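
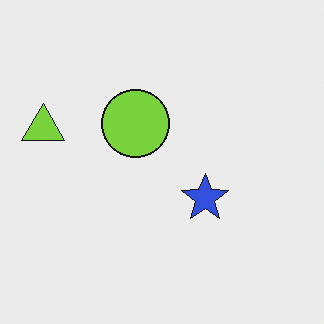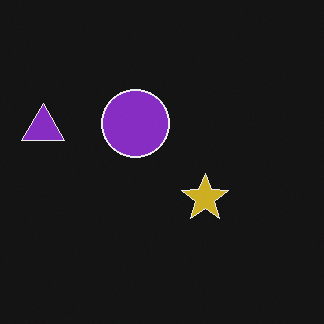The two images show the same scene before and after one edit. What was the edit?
This is the original image color-inverted (negative).

The light background has become dark and every shape's color is its complement — a photographic negative.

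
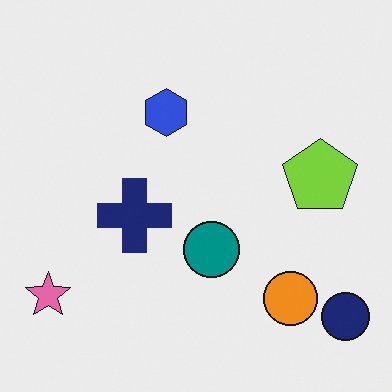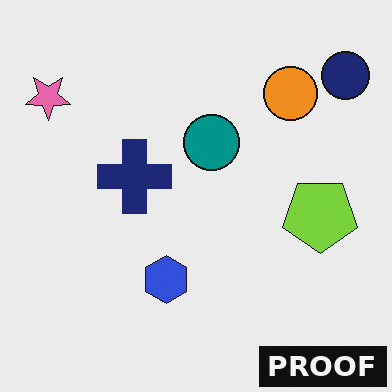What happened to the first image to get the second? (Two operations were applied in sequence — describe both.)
It was flipped vertically (top ↔ bottom), then watermarked with the text "PROOF" in the lower-right corner.

The navy circle is in the bottom-right of the first image and the top-right of the second — shapes on opposite sides of the horizontal midline have swapped in a mirror flip. A dark label reading "PROOF" appears in the lower-right corner.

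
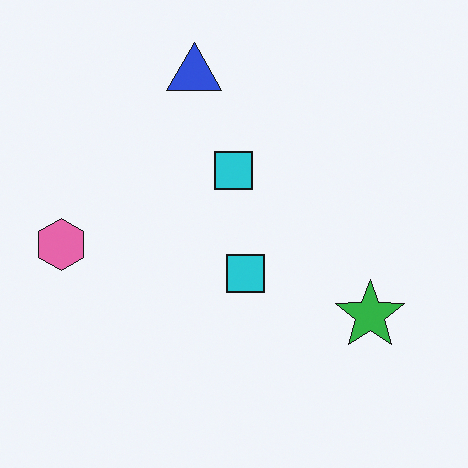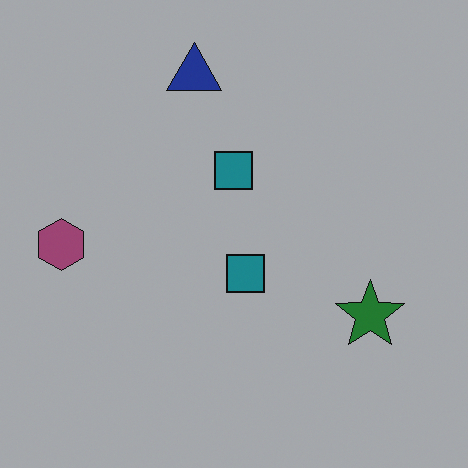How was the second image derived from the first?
The second image is the first darkened a lot.

Every pixel — background and shapes alike — is uniformly darkened.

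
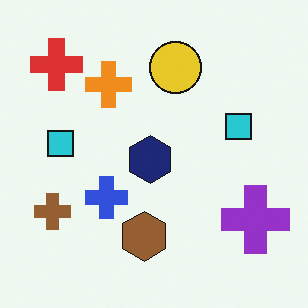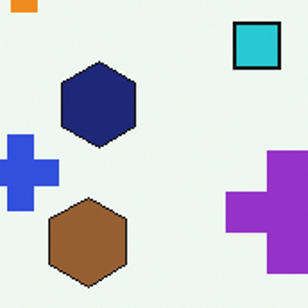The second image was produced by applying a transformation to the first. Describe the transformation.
This is the original image cropped tightly and scaled back up.

The visible shapes are larger and the field of view is narrower; shapes near the original edges may be partly or wholly outside the frame — a crop-and-rescale.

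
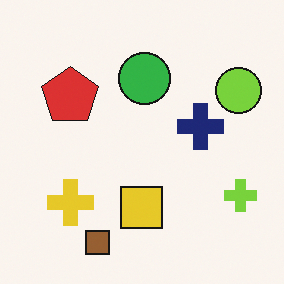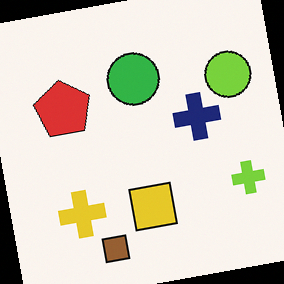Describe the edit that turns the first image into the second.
Rotated counter-clockwise by a few degrees.

Every shape is tilted by the same angle and the image corners show triangular fill wedges — a whole-image rotation by a non-right angle.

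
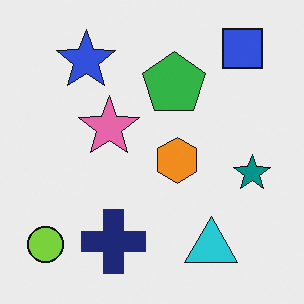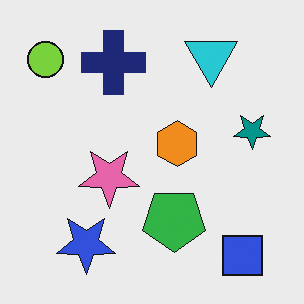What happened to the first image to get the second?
The second image is the first flipped vertically (top ↔ bottom).

The blue square is in the top-right of the first image and the bottom-right of the second — shapes on opposite sides of the horizontal midline have swapped in a mirror flip.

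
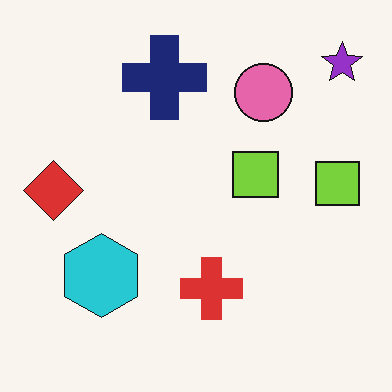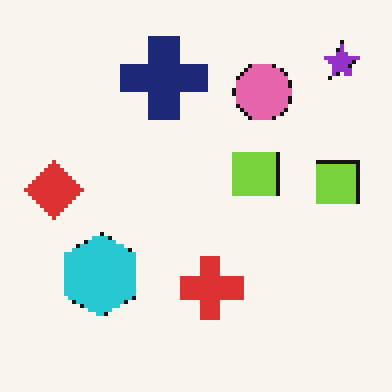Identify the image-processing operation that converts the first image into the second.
Lightly pixelated (a mild mosaic effect).

Shapes are reduced to large square blocks; fine edges and outlines are lost — a downscale-then-upscale (mosaic) effect.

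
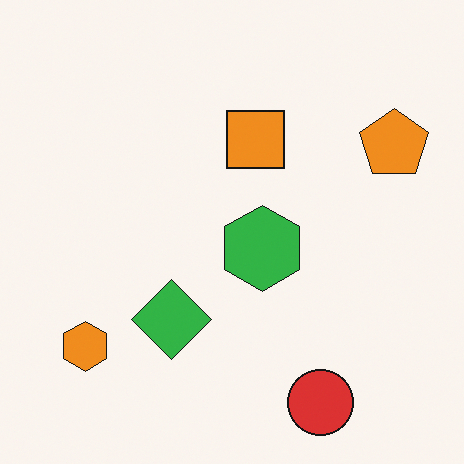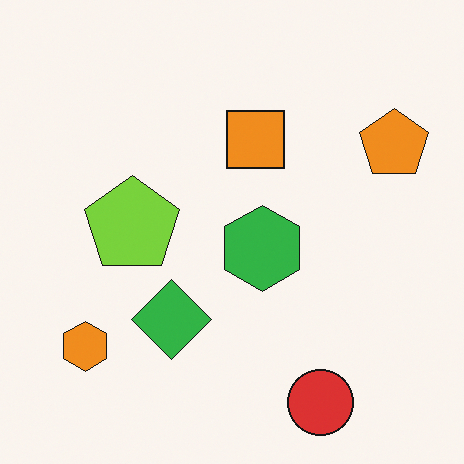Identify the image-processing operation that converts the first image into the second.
It was overlaid with an additional lime pentagon.

A lime pentagon appears in the second image that is absent from the first.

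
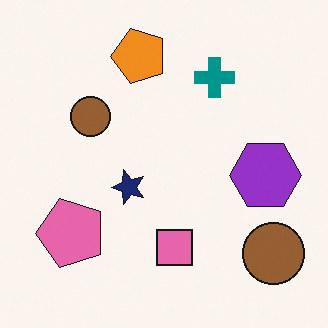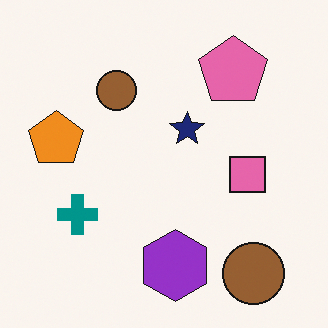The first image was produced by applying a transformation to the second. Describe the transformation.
This is the original image transposed (reflected across the top-left ↔ bottom-right diagonal).

Shapes have swapped their row and column positions — what was in the top-right is now in the bottom-left — a diagonal reflection.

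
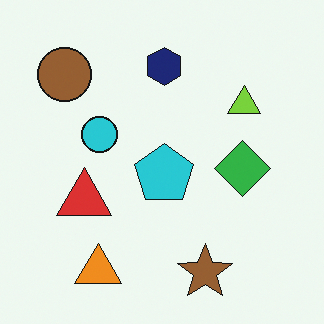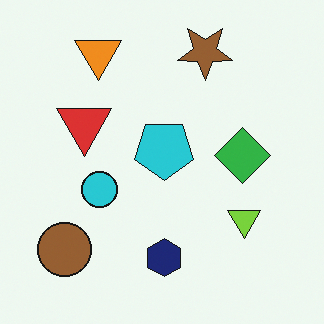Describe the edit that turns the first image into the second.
Flipped vertically (top ↔ bottom).

The brown star is in the bottom of the first image and the top of the second — shapes on opposite sides of the horizontal midline have swapped in a mirror flip.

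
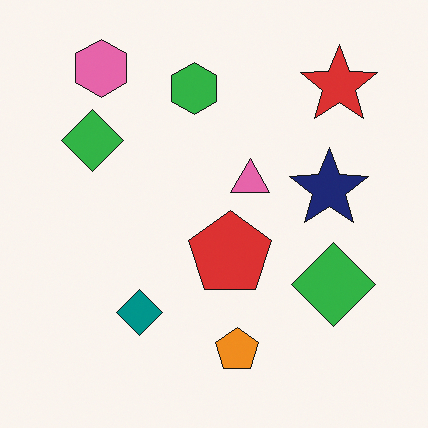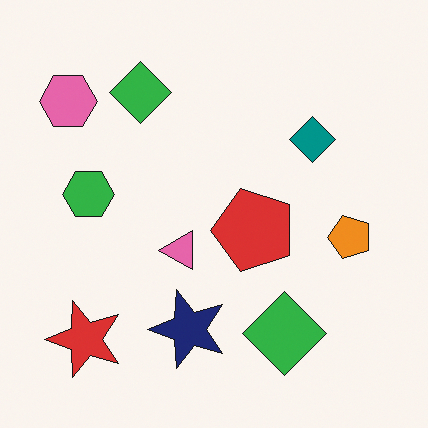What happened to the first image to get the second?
The image was transposed (reflected across the top-left ↔ bottom-right diagonal).

Shapes have swapped their row and column positions — what was in the top-right is now in the bottom-left — a diagonal reflection.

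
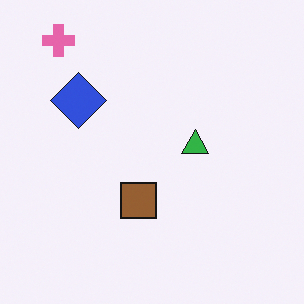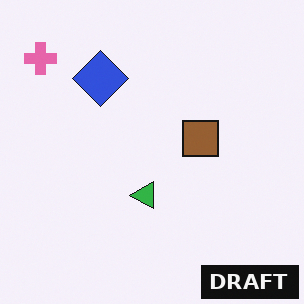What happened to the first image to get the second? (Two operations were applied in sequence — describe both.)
Transposed (reflected across the top-left ↔ bottom-right diagonal), then watermarked with the text "DRAFT" in the lower-right corner.

Shapes have swapped their row and column positions — what was in the top-right is now in the bottom-left — a diagonal reflection. A dark label reading "DRAFT" appears in the lower-right corner.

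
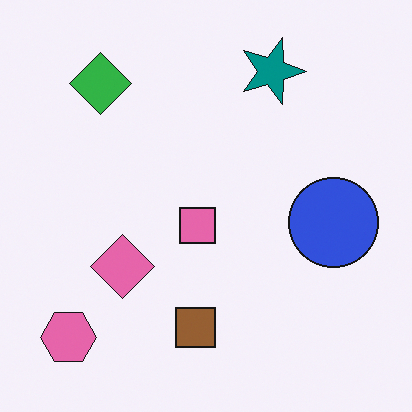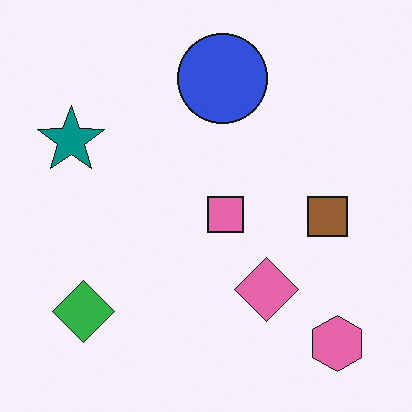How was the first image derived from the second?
This is the original image rotated 90° clockwise.

The pink hexagon sits in the bottom-right of the second image and the bottom-left of the first — consistent with a whole-image 90° clockwise rotation.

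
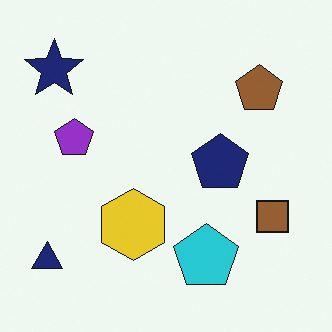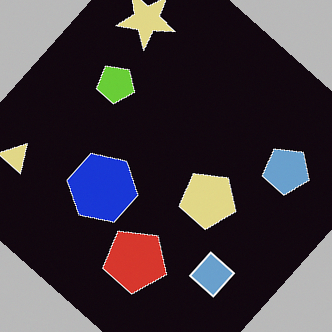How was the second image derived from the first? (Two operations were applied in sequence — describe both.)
The image was rotated clockwise by a large amount — several tens of degrees, then color-inverted (negative).

Every shape is tilted by the same angle and the image corners show triangular fill wedges — a whole-image rotation by a non-right angle. The light background has become dark and every shape's color is its complement — a photographic negative.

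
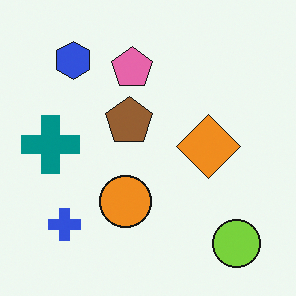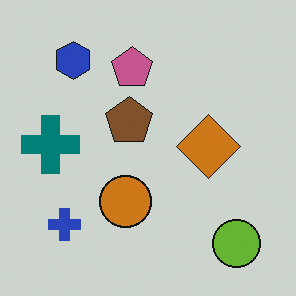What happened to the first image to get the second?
It was darkened a little.

Every pixel — background and shapes alike — is uniformly darkened.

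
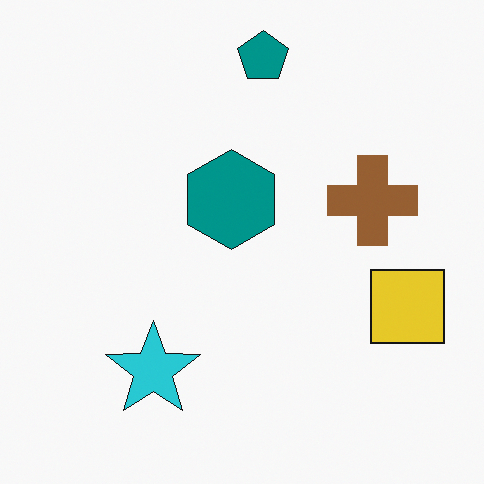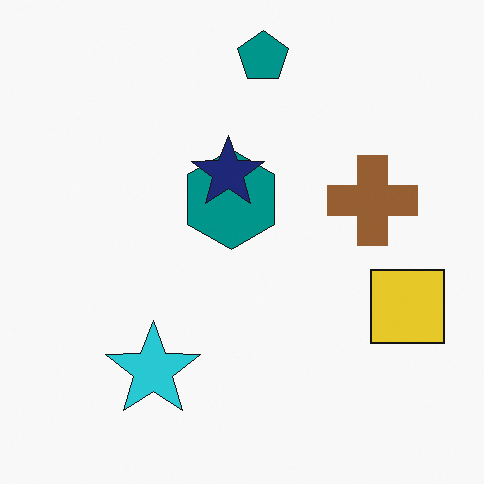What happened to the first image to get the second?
The transformation is: overlaid with an additional navy star.

A navy star appears in the second image that is absent from the first.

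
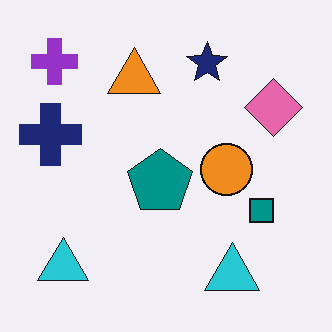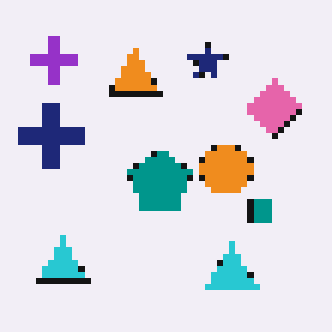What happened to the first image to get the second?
The image was moderately pixelated.

Shapes are reduced to large square blocks; fine edges and outlines are lost — a downscale-then-upscale (mosaic) effect.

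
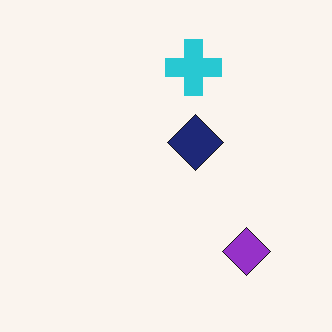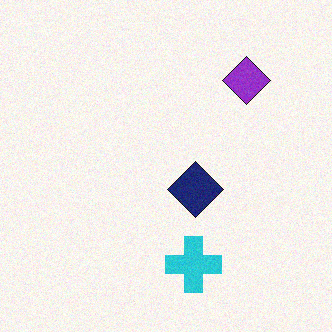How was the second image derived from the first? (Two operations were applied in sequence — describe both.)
The transformation is: flipped vertically (top ↔ bottom), then degraded with subtle gaussian noise.

The cyan cross is in the top of the first image and the bottom of the second — shapes on opposite sides of the horizontal midline have swapped in a mirror flip. Random speckle covers the whole image, including the flat background.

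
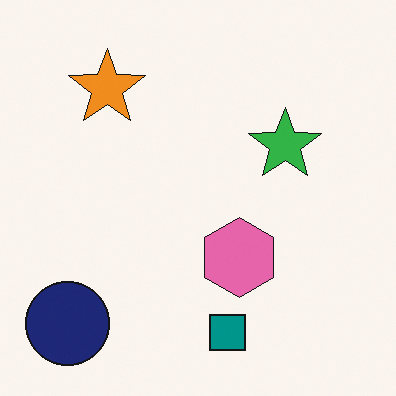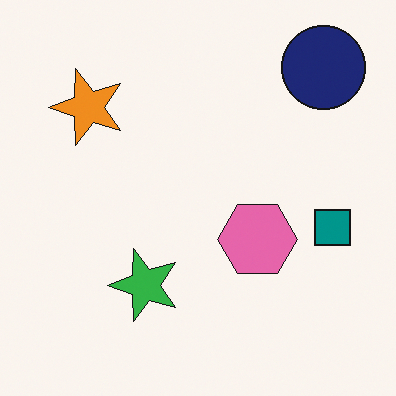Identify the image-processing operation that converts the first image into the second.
The second image is the first transposed (reflected across the top-left ↔ bottom-right diagonal).

Shapes have swapped their row and column positions — what was in the top-right is now in the bottom-left — a diagonal reflection.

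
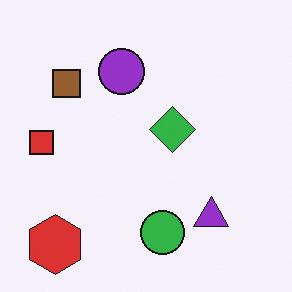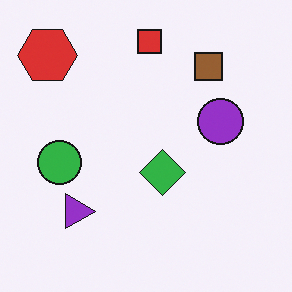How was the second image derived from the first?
The image was rotated 90° clockwise.

The red hexagon sits in the bottom-left of the first image and the top-left of the second — consistent with a whole-image 90° clockwise rotation.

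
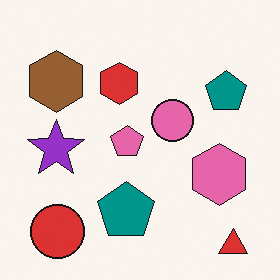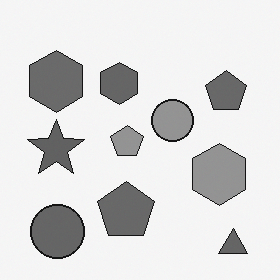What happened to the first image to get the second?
The second image is the first converted to grayscale.

All color is removed — every shape is now a shade of grey.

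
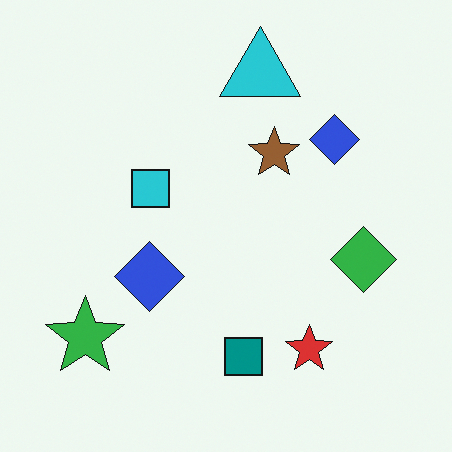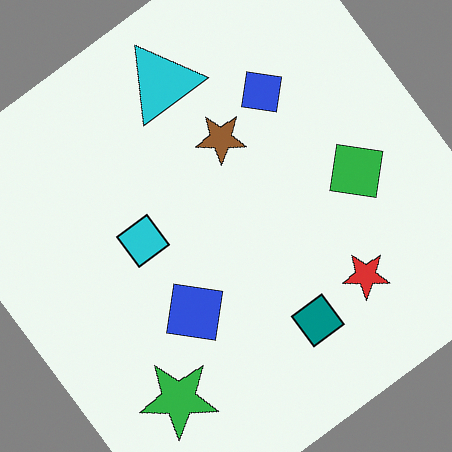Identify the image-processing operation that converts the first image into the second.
The image was rotated counter-clockwise by a large amount — several tens of degrees.

Every shape is tilted by the same angle and the image corners show triangular fill wedges — a whole-image rotation by a non-right angle.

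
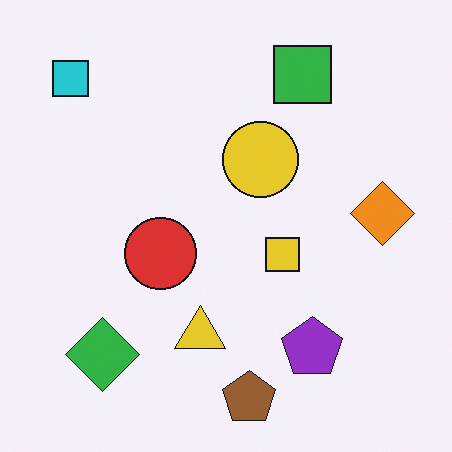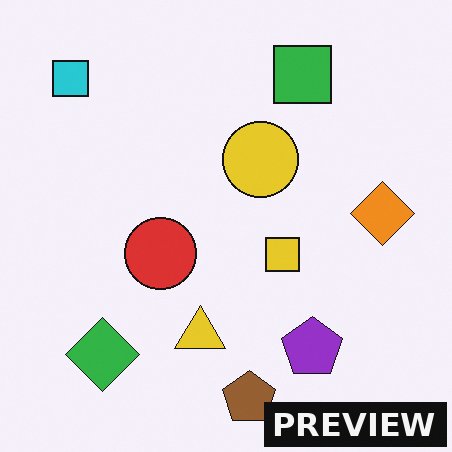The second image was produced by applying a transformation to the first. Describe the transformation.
The transformation is: watermarked with the text "PREVIEW" in the lower-right corner.

A dark label reading "PREVIEW" appears in the lower-right corner.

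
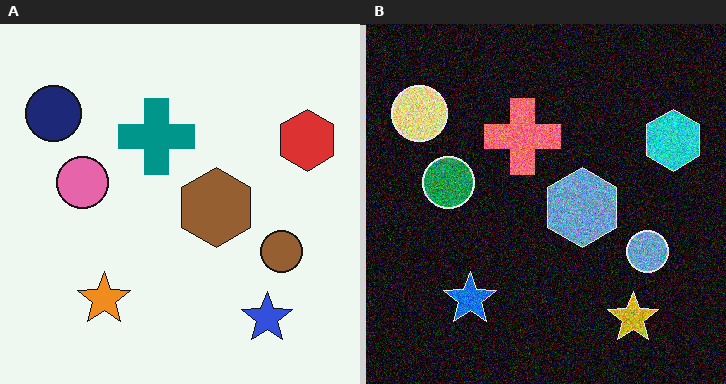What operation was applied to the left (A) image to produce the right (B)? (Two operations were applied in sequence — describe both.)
The right (B) image is the left (A) color-inverted (negative), then degraded with heavy additive noise.

The light background has become dark and every shape's color is its complement — a photographic negative. Random speckle covers the whole image, including the flat background.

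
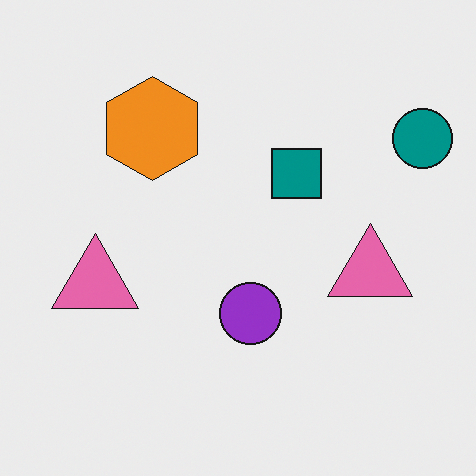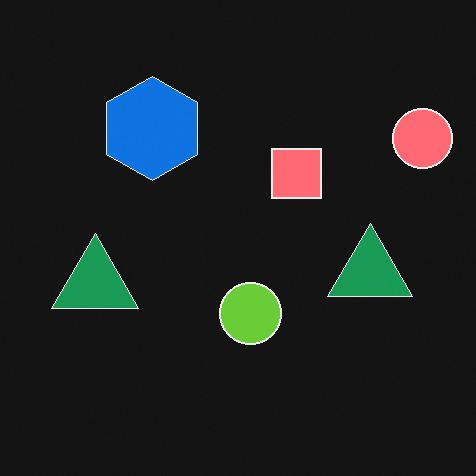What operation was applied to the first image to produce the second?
The image was color-inverted (negative).

The light background has become dark and every shape's color is its complement — a photographic negative.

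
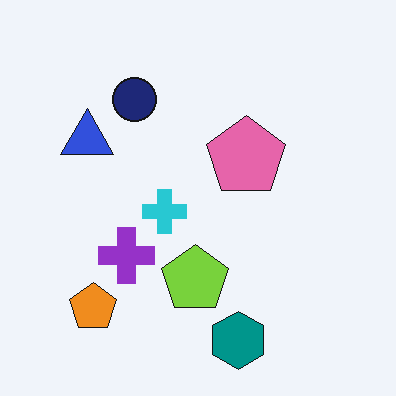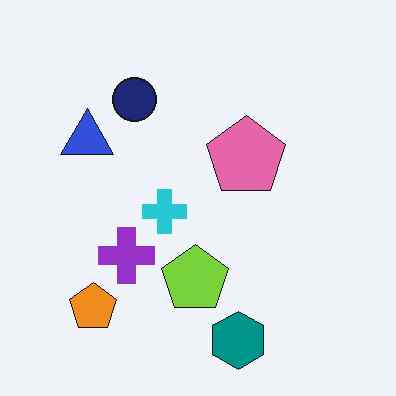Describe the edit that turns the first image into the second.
JPEG-compressed with visible artifacts.

Blocky 8×8 compression artifacts appear around shape edges and the flat background shows ringing — characteristic JPEG degradation.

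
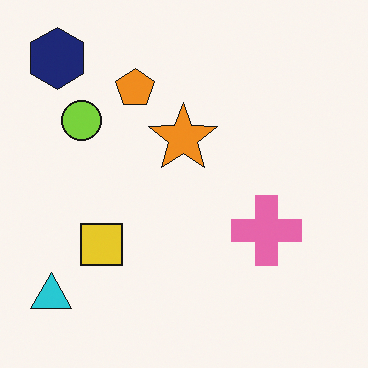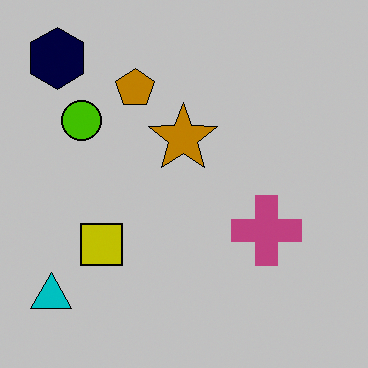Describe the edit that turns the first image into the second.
The image was aggressively posterized.

Each flat color has snapped to a coarser quantized level — most visibly, the near-white background has dropped to a flat grey.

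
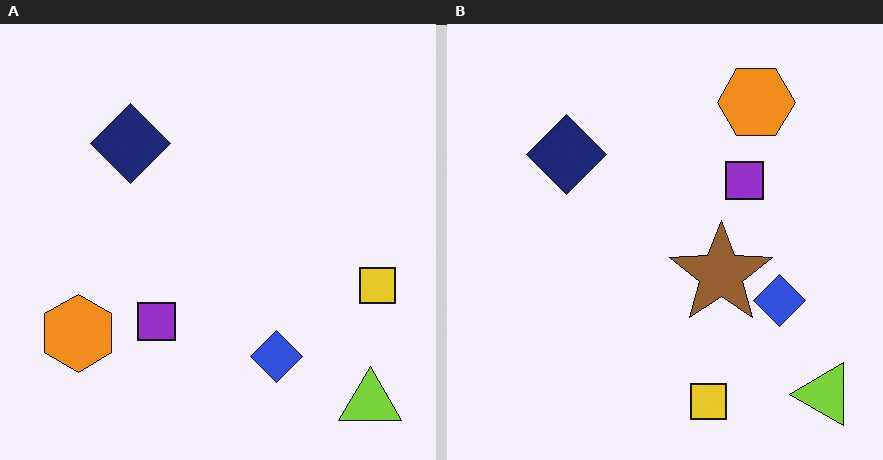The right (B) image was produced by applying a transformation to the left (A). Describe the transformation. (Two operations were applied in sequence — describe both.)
The right (B) image is the left (A) transposed (reflected across the top-left ↔ bottom-right diagonal), then overlaid with an additional brown star.

Shapes have swapped their row and column positions — what was in the top-right is now in the bottom-left — a diagonal reflection. A brown star appears in the right (B) image that is absent from the left (A).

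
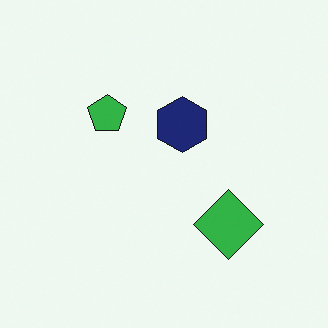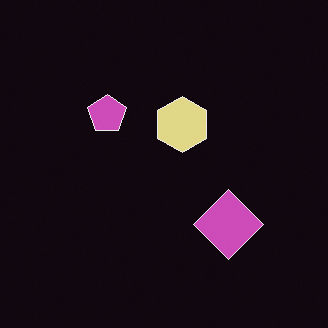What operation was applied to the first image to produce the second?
The image was color-inverted (negative).

The light background has become dark and every shape's color is its complement — a photographic negative.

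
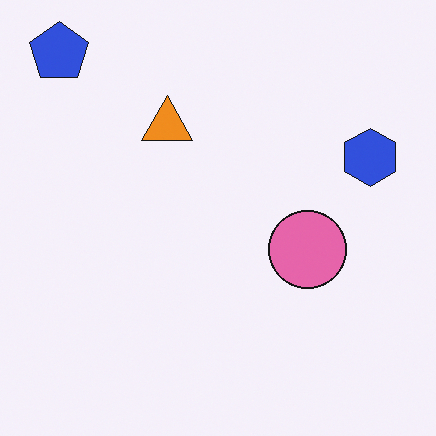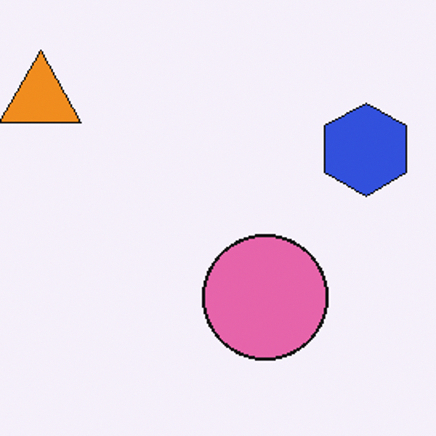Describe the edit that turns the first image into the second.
This is the original image cropped slightly and scaled back up.

The visible shapes are larger and the field of view is narrower; shapes near the original edges may be partly or wholly outside the frame — a crop-and-rescale.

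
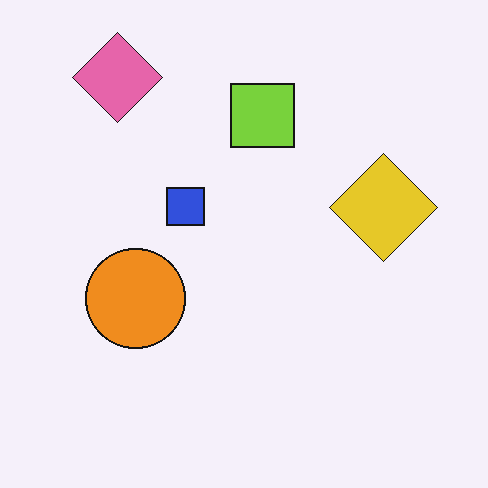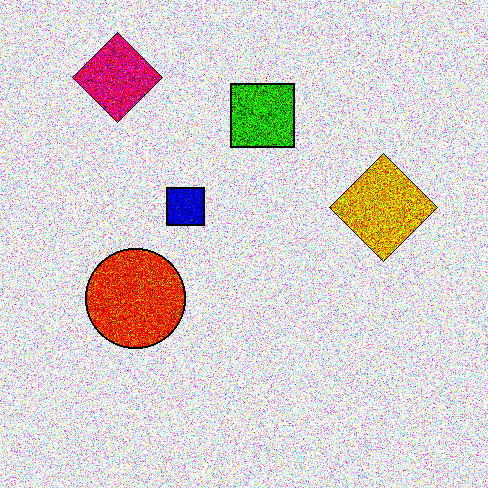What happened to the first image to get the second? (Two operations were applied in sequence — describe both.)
Degraded with a thick layer of grain, then boosted in contrast.

Random speckle covers the whole image, including the flat background. Tones are pushed away from mid-grey across the whole image — a global contrast change.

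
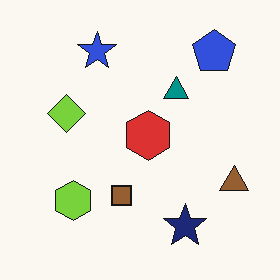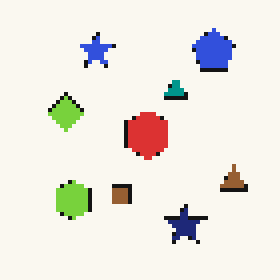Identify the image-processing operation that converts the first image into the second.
It was lightly pixelated (a mild mosaic effect).

Shapes are reduced to large square blocks; fine edges and outlines are lost — a downscale-then-upscale (mosaic) effect.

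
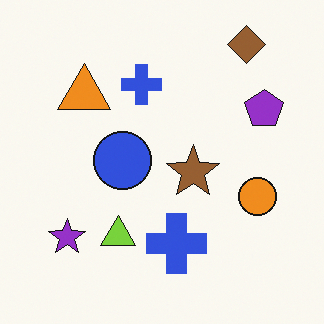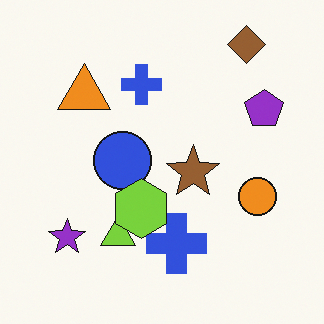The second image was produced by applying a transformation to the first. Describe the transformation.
The second image is the first overlaid with an additional lime hexagon.

A lime hexagon appears in the second image that is absent from the first.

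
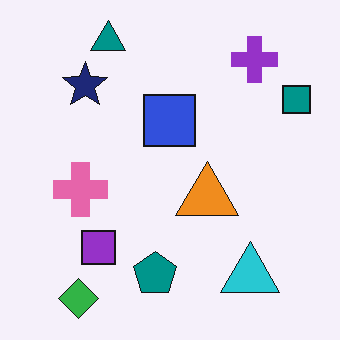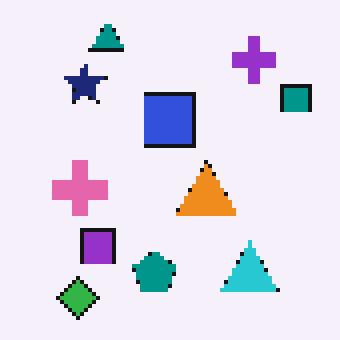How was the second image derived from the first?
The image was mildly pixelated.

Shapes are reduced to large square blocks; fine edges and outlines are lost — a downscale-then-upscale (mosaic) effect.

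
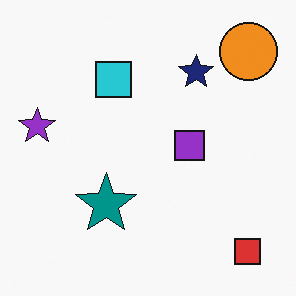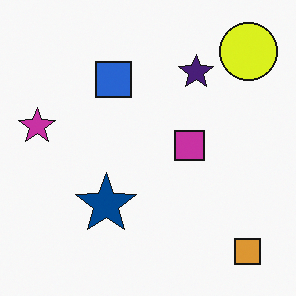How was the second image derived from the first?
This is the original image hue-shifted slightly.

Every shape's color has rotated by the same amount around the hue wheel — a uniform hue shift.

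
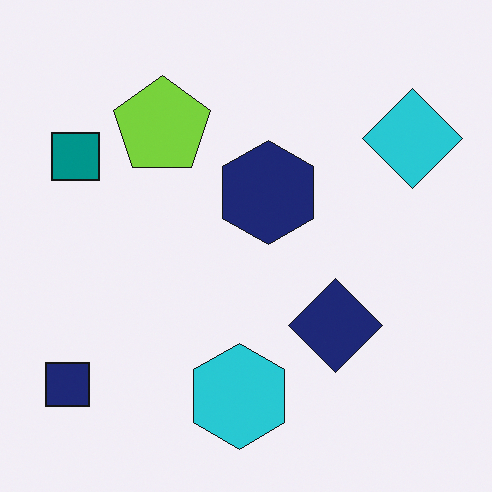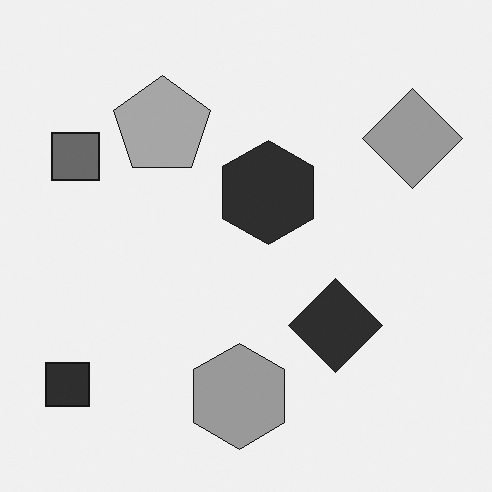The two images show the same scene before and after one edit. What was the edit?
The second image is the first converted to grayscale.

All color is removed — every shape is now a shade of grey.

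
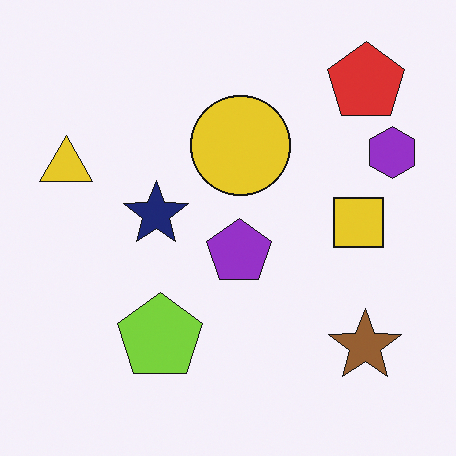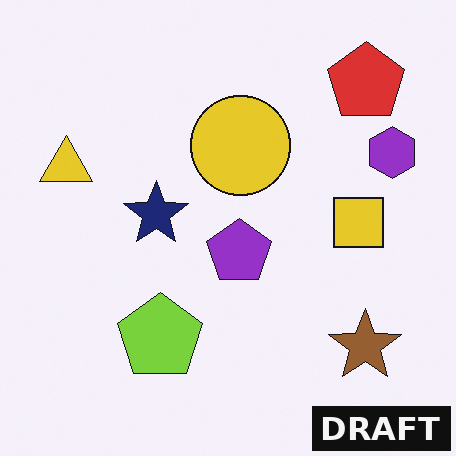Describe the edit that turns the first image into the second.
It was watermarked with the text "DRAFT" in the lower-right corner.

A dark label reading "DRAFT" appears in the lower-right corner.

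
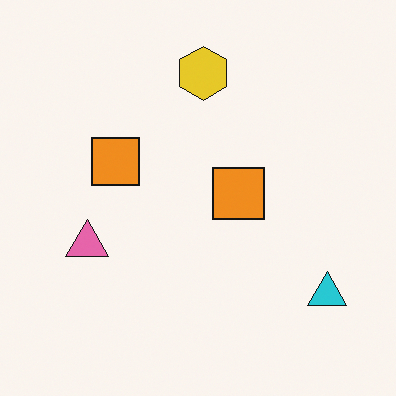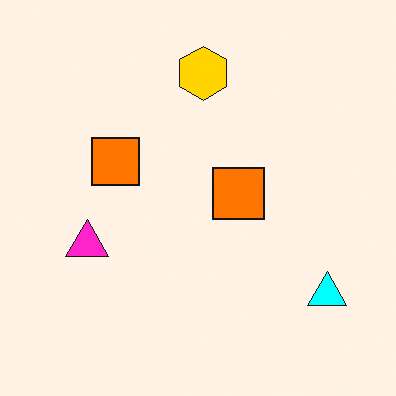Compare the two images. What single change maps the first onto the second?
Made much more vivid (saturation change).

All colors are more vivid — a global saturation change.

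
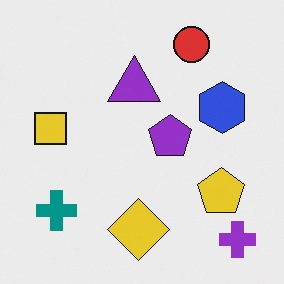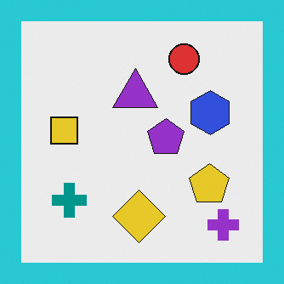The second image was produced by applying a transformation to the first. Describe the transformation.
It was framed with a cyan border.

A solid cyan frame runs around the edge of the second image, with the content slightly shrunk inside it.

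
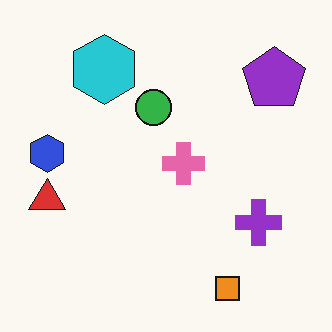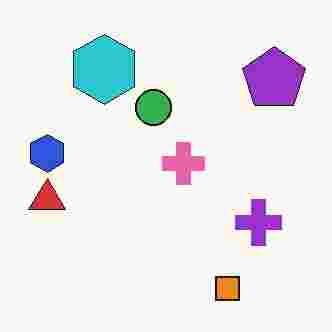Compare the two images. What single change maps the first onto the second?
The second image is the first heavily JPEG-compressed with obvious blocking artifacts.

Blocky 8×8 compression artifacts appear around shape edges and the flat background shows ringing — characteristic JPEG degradation.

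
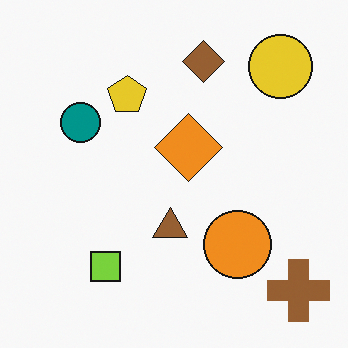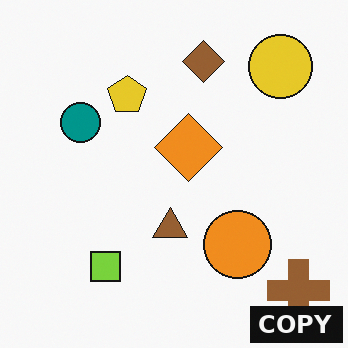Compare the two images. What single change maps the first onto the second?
It was watermarked with the text "COPY" in the lower-right corner.

A dark label reading "COPY" appears in the lower-right corner.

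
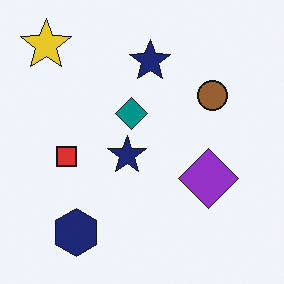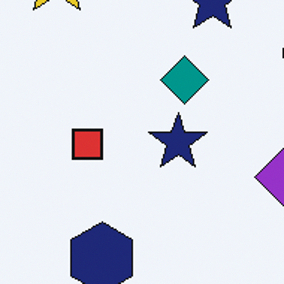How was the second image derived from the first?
This is the original image cropped to a modestly smaller region and rescaled.

The visible shapes are larger and the field of view is narrower; shapes near the original edges may be partly or wholly outside the frame — a crop-and-rescale.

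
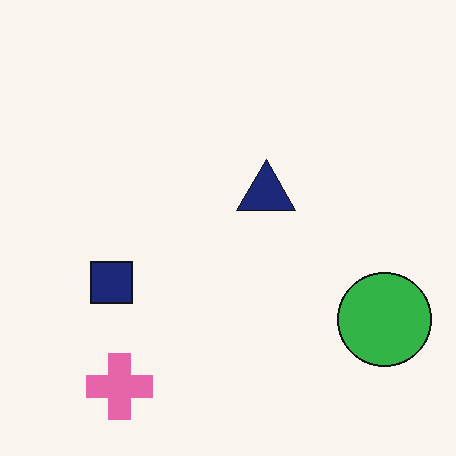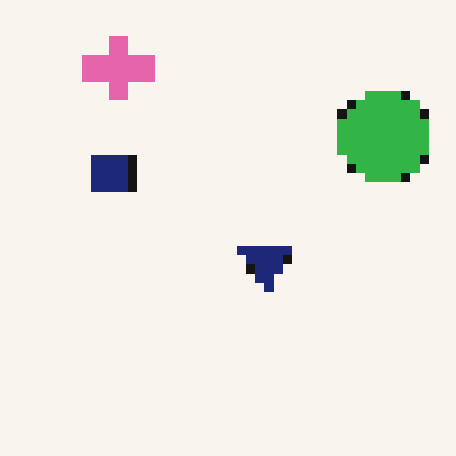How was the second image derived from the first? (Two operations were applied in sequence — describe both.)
This is the original image flipped vertically (top ↔ bottom), then heavily pixelated into large blocks.

The pink cross is in the bottom-left of the first image and the top-left of the second — shapes on opposite sides of the horizontal midline have swapped in a mirror flip. Shapes are reduced to large square blocks; fine edges and outlines are lost — a downscale-then-upscale (mosaic) effect.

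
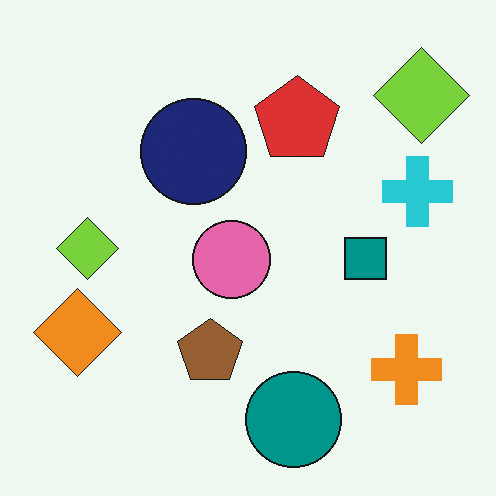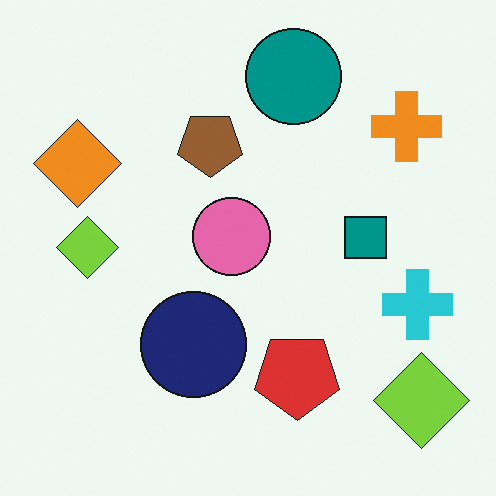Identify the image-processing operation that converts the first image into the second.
The second image is the first flipped vertically (top ↔ bottom).

The teal circle is in the bottom of the first image and the top of the second — shapes on opposite sides of the horizontal midline have swapped in a mirror flip.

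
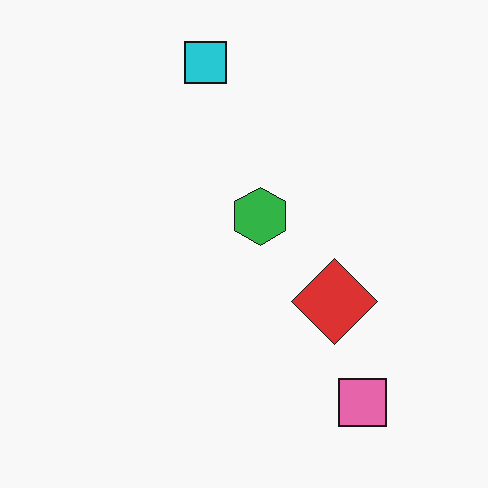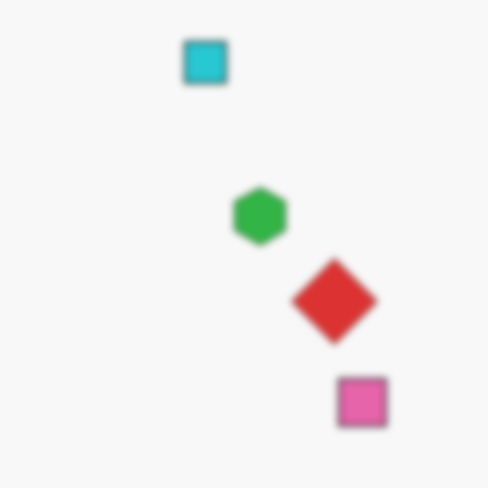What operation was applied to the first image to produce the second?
This is the original image moderately blurred.

Shape edges and outlines are uniformly softened across the whole image.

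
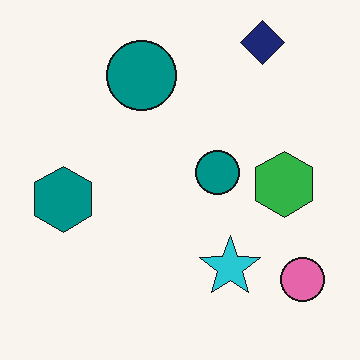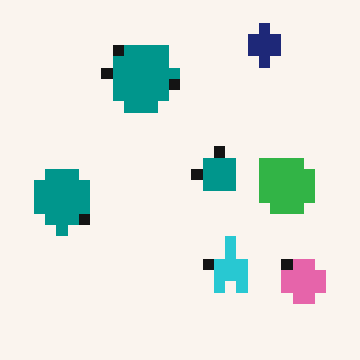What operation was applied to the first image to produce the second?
It was coarsely pixelated.

Shapes are reduced to large square blocks; fine edges and outlines are lost — a downscale-then-upscale (mosaic) effect.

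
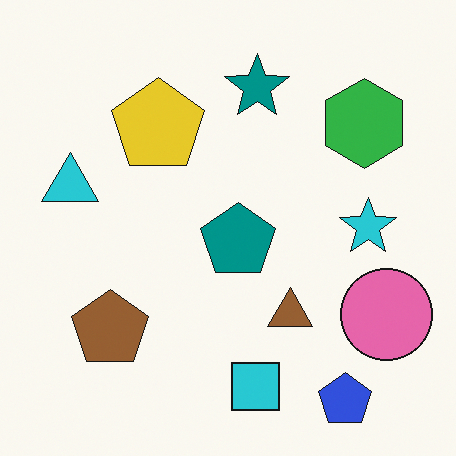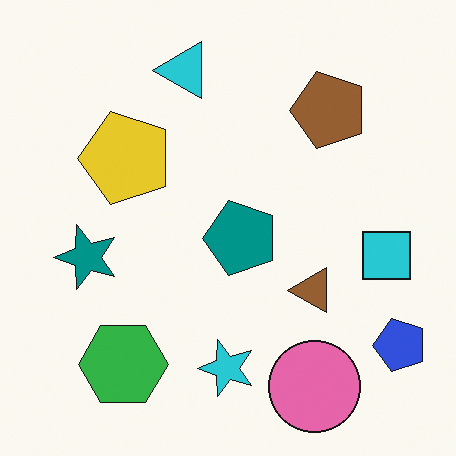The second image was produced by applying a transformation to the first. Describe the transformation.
The transformation is: transposed (reflected across the top-left ↔ bottom-right diagonal).

Shapes have swapped their row and column positions — what was in the top-right is now in the bottom-left — a diagonal reflection.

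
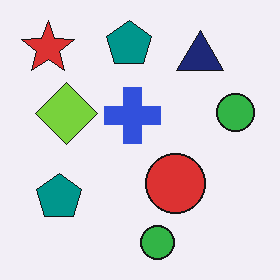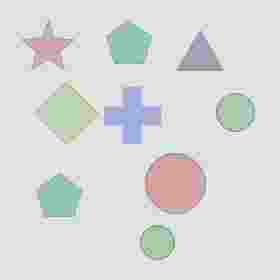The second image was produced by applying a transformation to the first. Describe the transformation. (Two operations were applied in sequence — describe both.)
Given much lower contrast, then heavily JPEG-compressed with obvious blocking artifacts.

Tones are pushed toward mid-grey across the whole image — a global contrast change. Blocky 8×8 compression artifacts appear around shape edges and the flat background shows ringing — characteristic JPEG degradation.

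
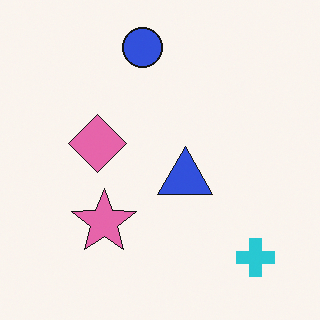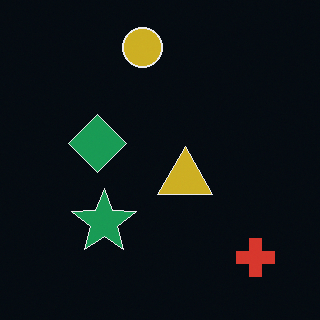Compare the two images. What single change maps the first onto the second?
This is the original image color-inverted (negative).

The light background has become dark and every shape's color is its complement — a photographic negative.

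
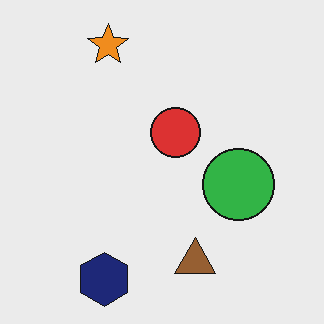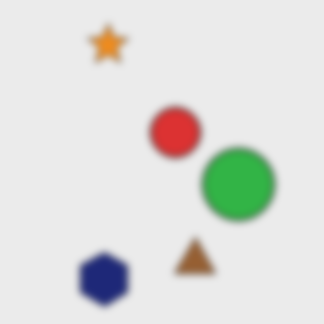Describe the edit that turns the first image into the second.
The transformation is: noticeably gaussian-blurred.

Shape edges and outlines are uniformly softened across the whole image.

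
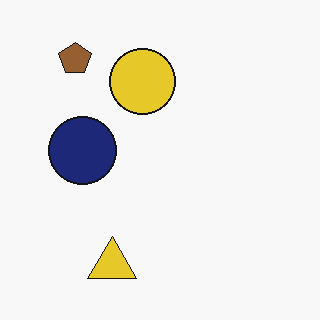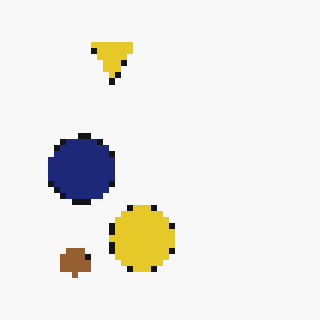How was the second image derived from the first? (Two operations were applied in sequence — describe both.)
It was flipped vertically (top ↔ bottom), then pixelated into visible square blocks.

The yellow triangle is in the bottom of the first image and the top of the second — shapes on opposite sides of the horizontal midline have swapped in a mirror flip. Shapes are reduced to large square blocks; fine edges and outlines are lost — a downscale-then-upscale (mosaic) effect.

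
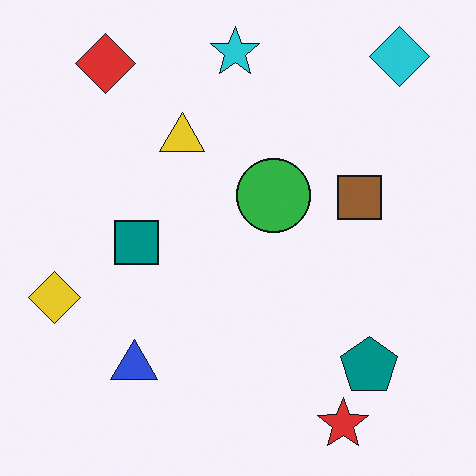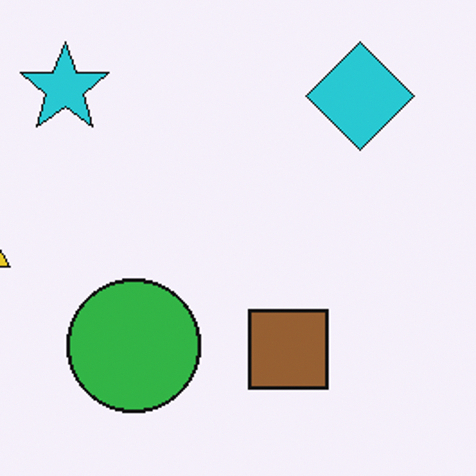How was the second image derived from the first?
It was cropped tightly and scaled back up.

The visible shapes are larger and the field of view is narrower; shapes near the original edges may be partly or wholly outside the frame — a crop-and-rescale.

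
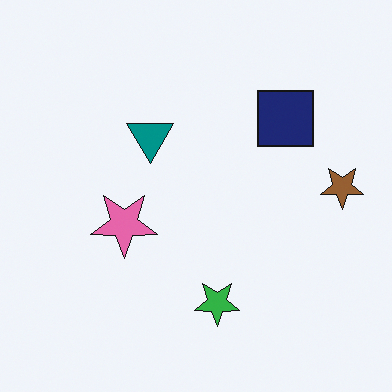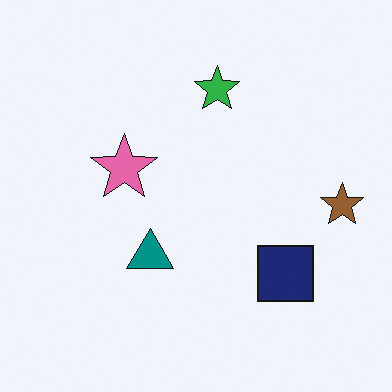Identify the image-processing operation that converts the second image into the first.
The transformation is: flipped vertically (top ↔ bottom).

The green star is in the top of the second image and the bottom of the first — shapes on opposite sides of the horizontal midline have swapped in a mirror flip.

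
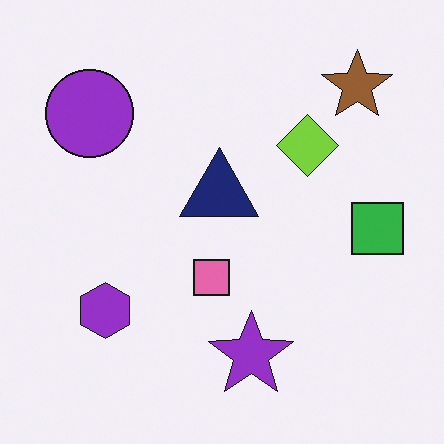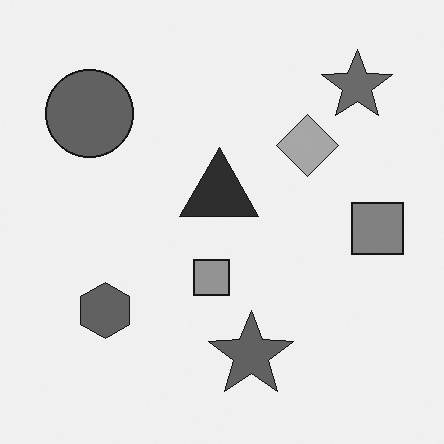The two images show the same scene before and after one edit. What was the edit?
The image was converted to grayscale.

All color is removed — every shape is now a shade of grey.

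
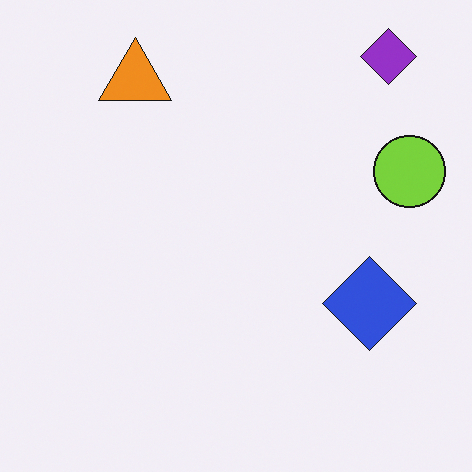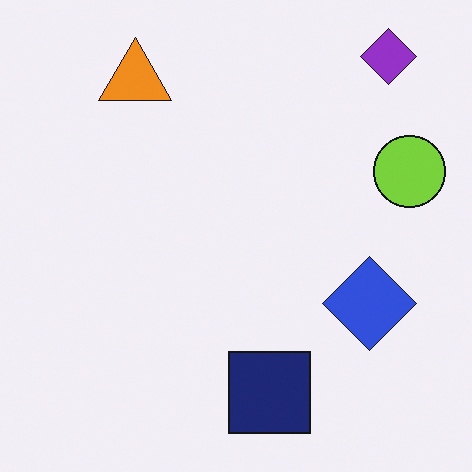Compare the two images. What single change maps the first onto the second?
This is the original image overlaid with an additional navy square.

A navy square appears in the second image that is absent from the first.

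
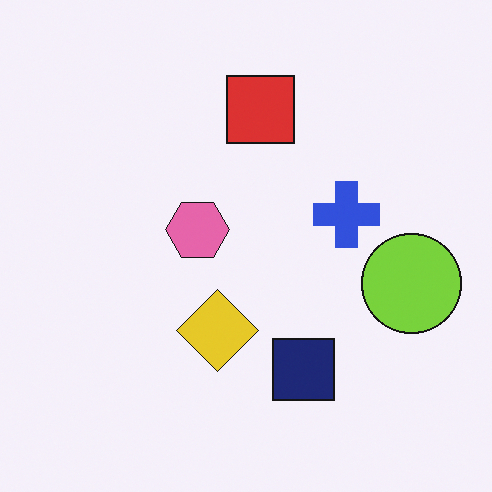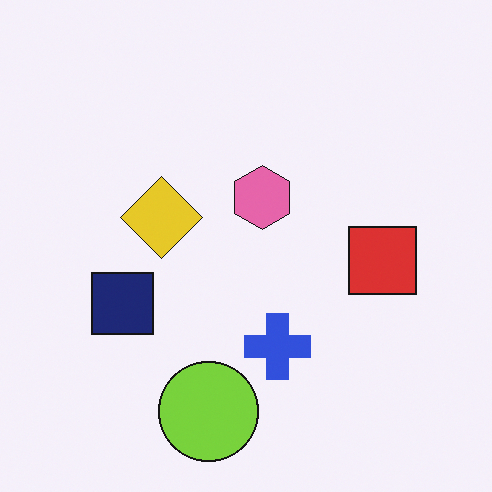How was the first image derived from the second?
This is the original image rotated 90° counter-clockwise.

The lime circle sits in the bottom of the second image and the right of the first — consistent with a whole-image 90° counter-clockwise rotation.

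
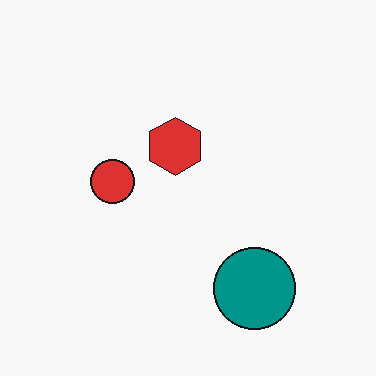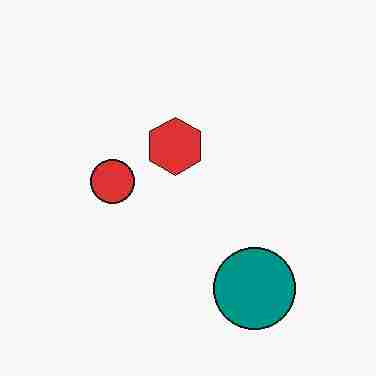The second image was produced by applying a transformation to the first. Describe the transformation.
Degraded with heavy JPEG compression.

Blocky 8×8 compression artifacts appear around shape edges and the flat background shows ringing — characteristic JPEG degradation.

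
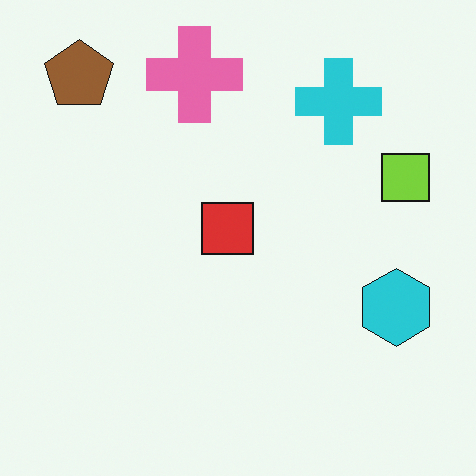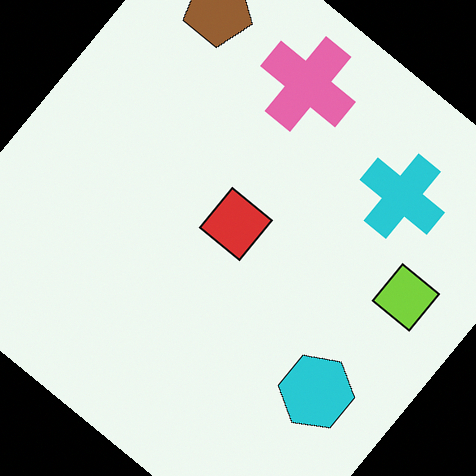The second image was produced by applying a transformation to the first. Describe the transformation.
The transformation is: rotated clockwise by a large amount — several tens of degrees.

Every shape is tilted by the same angle and the image corners show triangular fill wedges — a whole-image rotation by a non-right angle.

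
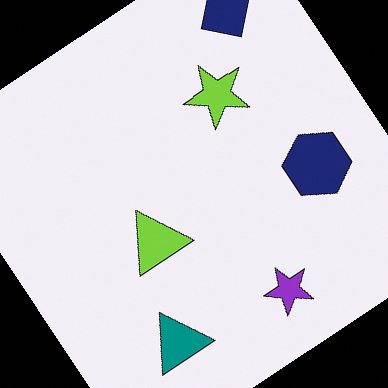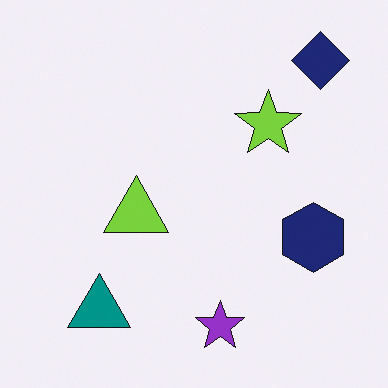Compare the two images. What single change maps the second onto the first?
The first image is the second rotated counter-clockwise by a large amount — several tens of degrees.

Every shape is tilted by the same angle and the image corners show triangular fill wedges — a whole-image rotation by a non-right angle.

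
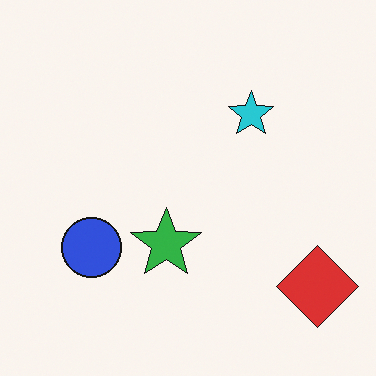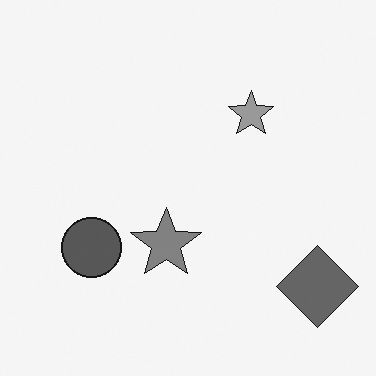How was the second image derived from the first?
This is the original image converted to grayscale.

All color is removed — every shape is now a shade of grey.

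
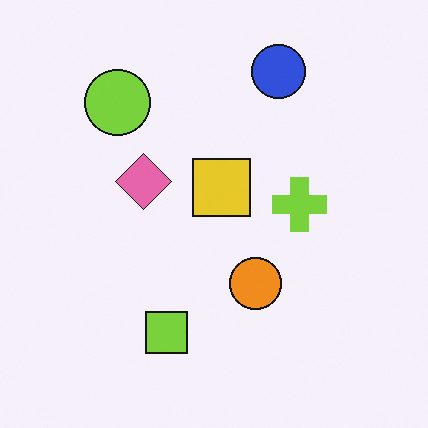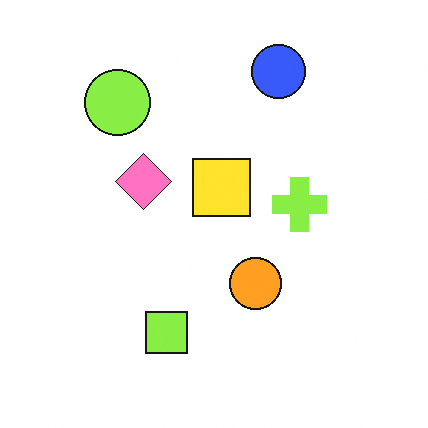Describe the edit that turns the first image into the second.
It was brightened a little.

Every pixel — background and shapes alike — is uniformly brightened.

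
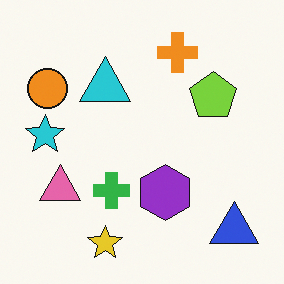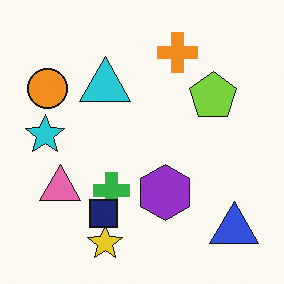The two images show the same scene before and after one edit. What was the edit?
Overlaid with an additional navy square.

A navy square appears in the second image that is absent from the first.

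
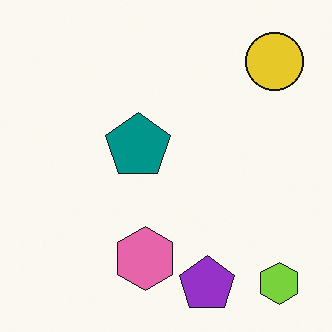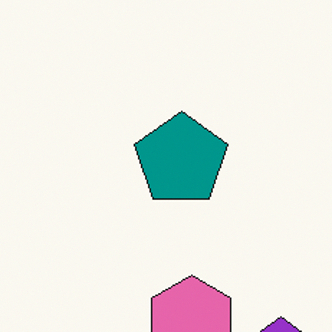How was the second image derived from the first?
The image was cropped slightly and scaled back up.

The visible shapes are larger and the field of view is narrower; shapes near the original edges may be partly or wholly outside the frame — a crop-and-rescale.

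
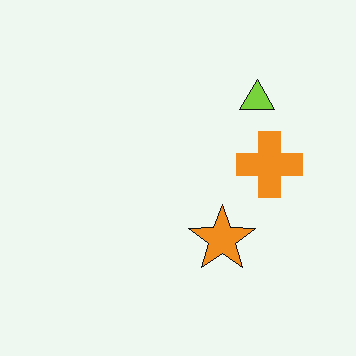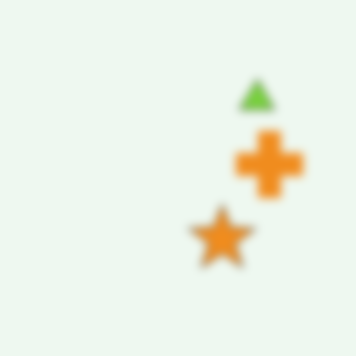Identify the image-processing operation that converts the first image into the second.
Noticeably gaussian-blurred.

Shape edges and outlines are uniformly softened across the whole image.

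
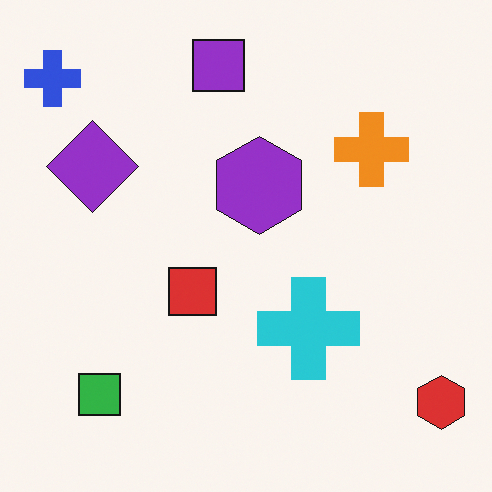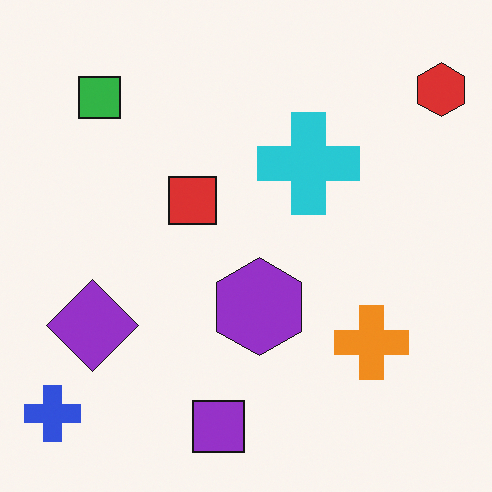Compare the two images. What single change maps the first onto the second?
The image was flipped vertically (top ↔ bottom).

The purple square is in the top of the first image and the bottom of the second — shapes on opposite sides of the horizontal midline have swapped in a mirror flip.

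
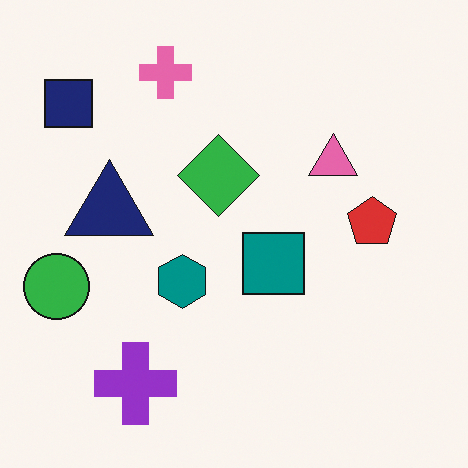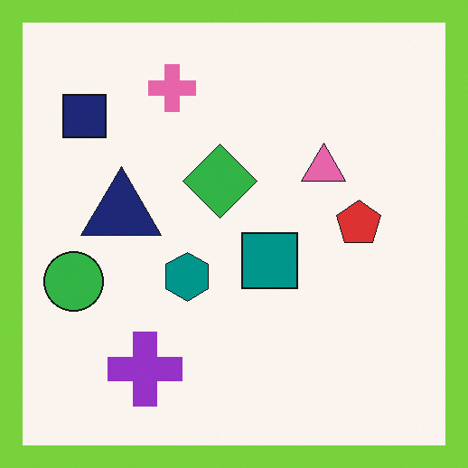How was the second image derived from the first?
The image was framed with a lime border.

A solid lime frame runs around the edge of the second image, with the content slightly shrunk inside it.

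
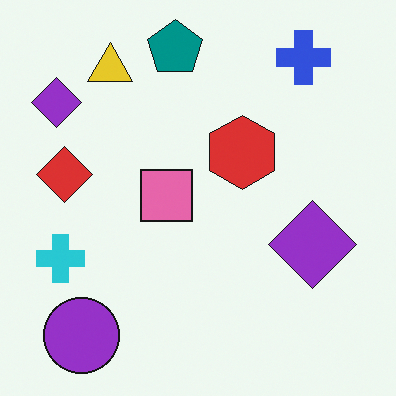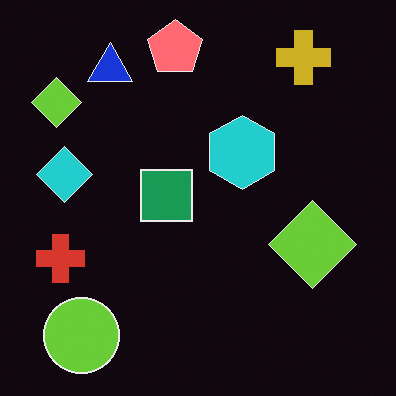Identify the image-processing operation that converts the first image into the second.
It was color-inverted (negative).

The light background has become dark and every shape's color is its complement — a photographic negative.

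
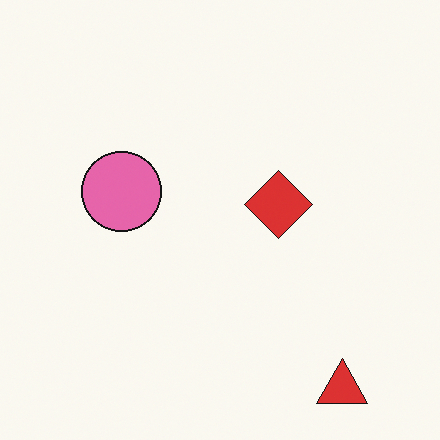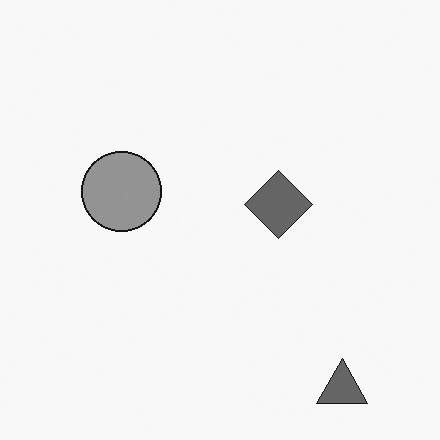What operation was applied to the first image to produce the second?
This is the original image converted to grayscale.

All color is removed — every shape is now a shade of grey.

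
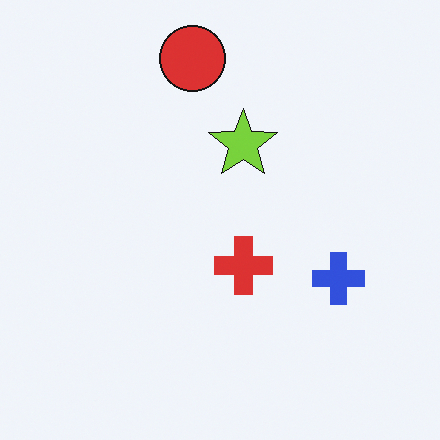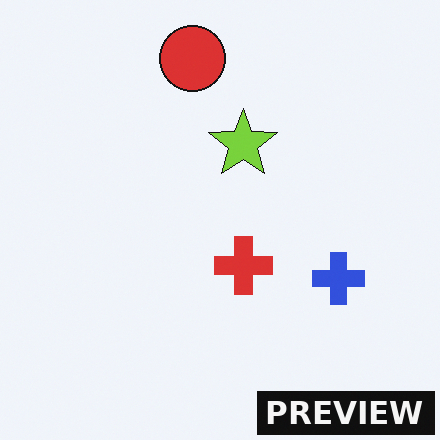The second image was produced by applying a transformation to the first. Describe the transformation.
It was watermarked with the text "PREVIEW" in the lower-right corner.

A dark label reading "PREVIEW" appears in the lower-right corner.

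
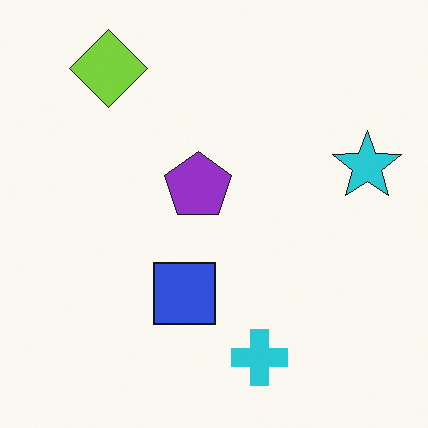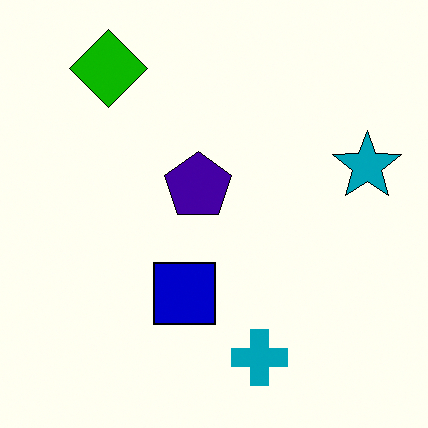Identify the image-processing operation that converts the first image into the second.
It was boosted in contrast.

Tones are pushed away from mid-grey across the whole image — a global contrast change.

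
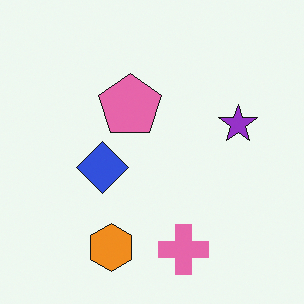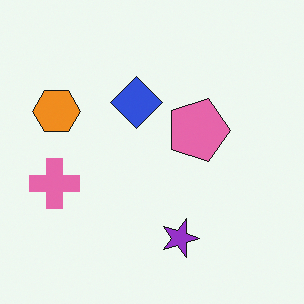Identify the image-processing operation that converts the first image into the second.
The second image is the first rotated 90° clockwise.

The orange hexagon sits in the bottom of the first image and the left of the second — consistent with a whole-image 90° clockwise rotation.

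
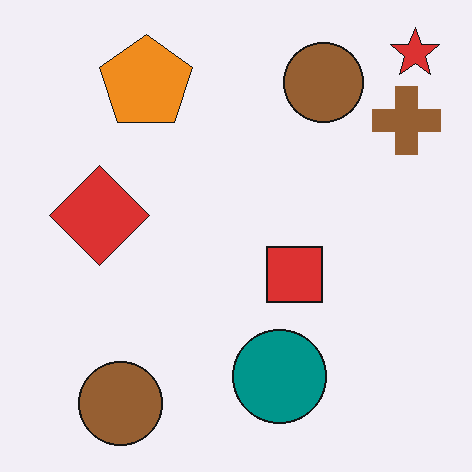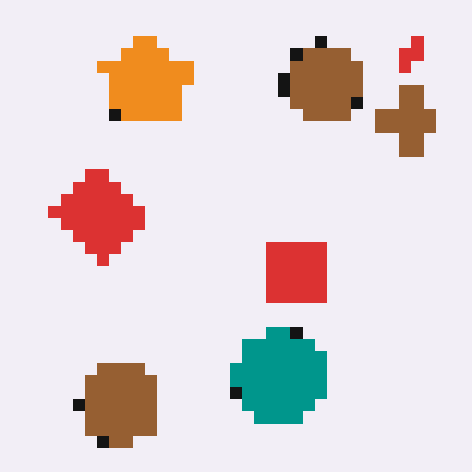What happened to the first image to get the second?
Heavily pixelated into large blocks.

Shapes are reduced to large square blocks; fine edges and outlines are lost — a downscale-then-upscale (mosaic) effect.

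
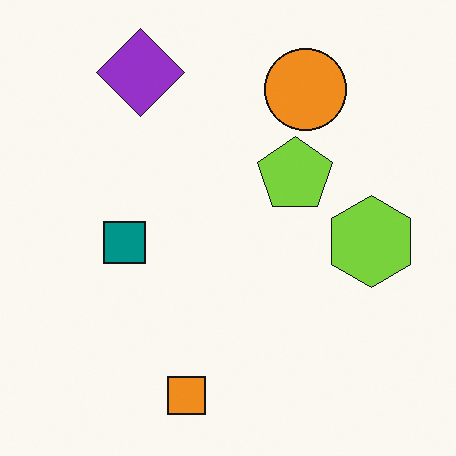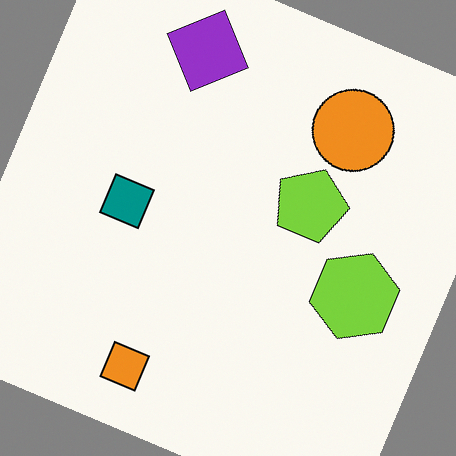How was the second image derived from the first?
Rotated clockwise by a moderate amount.

Every shape is tilted by the same angle and the image corners show triangular fill wedges — a whole-image rotation by a non-right angle.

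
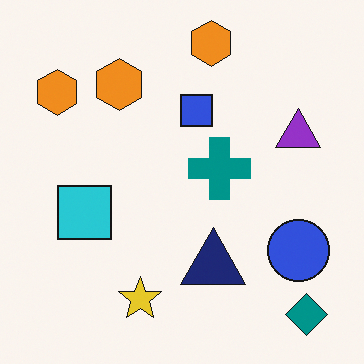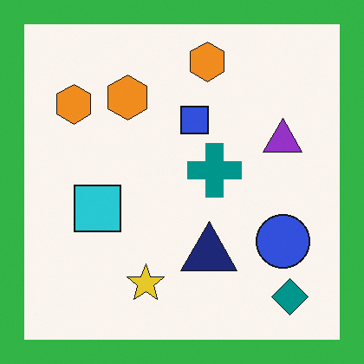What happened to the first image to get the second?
It was framed with a green border.

A solid green frame runs around the edge of the second image, with the content slightly shrunk inside it.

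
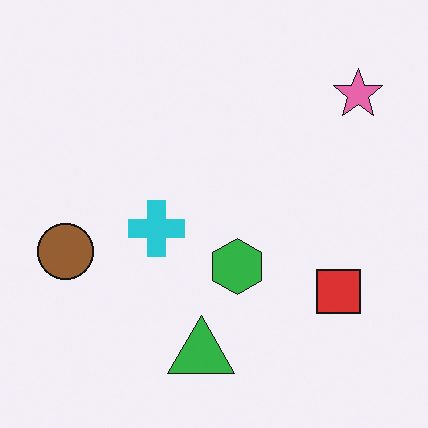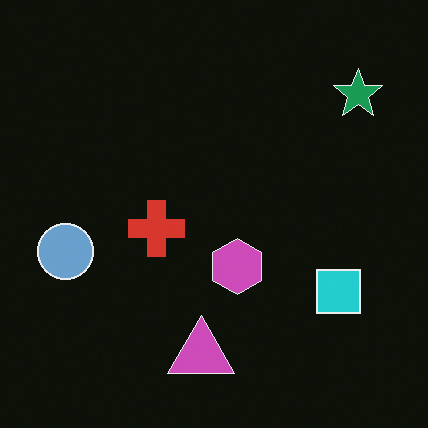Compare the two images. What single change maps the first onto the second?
The image was color-inverted (negative).

The light background has become dark and every shape's color is its complement — a photographic negative.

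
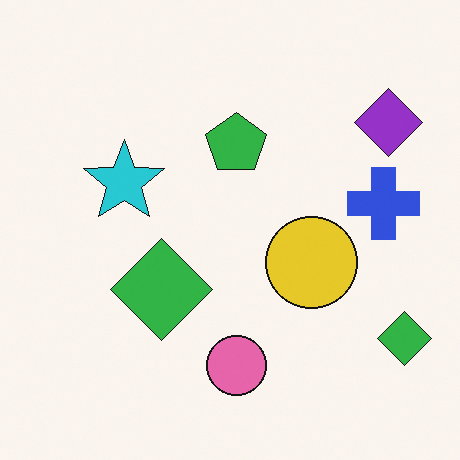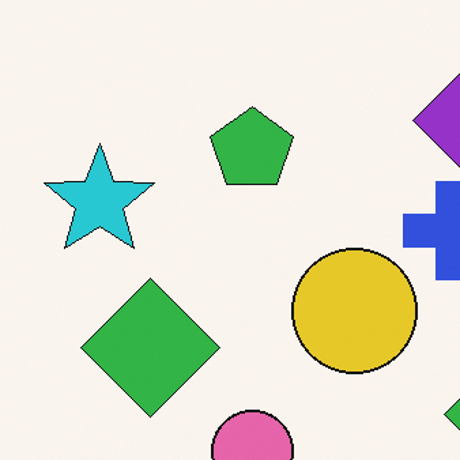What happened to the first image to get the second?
This is the original image cropped slightly and scaled back up.

The visible shapes are larger and the field of view is narrower; shapes near the original edges may be partly or wholly outside the frame — a crop-and-rescale.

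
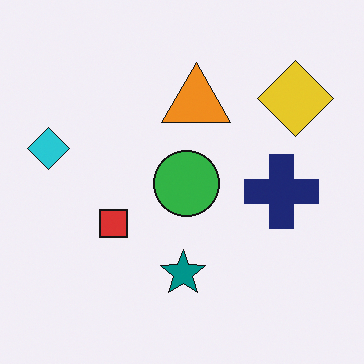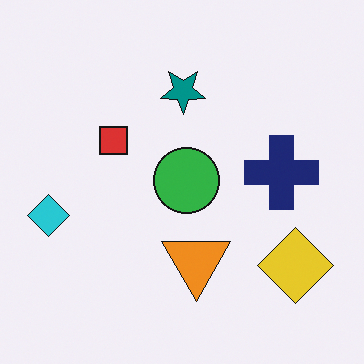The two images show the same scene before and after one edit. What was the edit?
The image was flipped vertically (top ↔ bottom).

The teal star is in the bottom of the first image and the top of the second — shapes on opposite sides of the horizontal midline have swapped in a mirror flip.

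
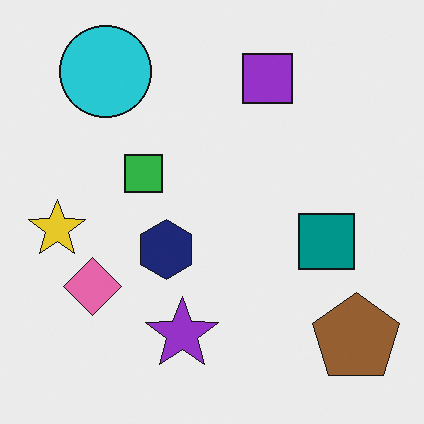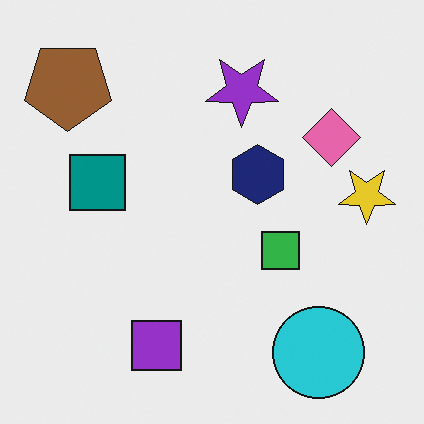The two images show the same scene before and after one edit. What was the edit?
The second image is the first rotated 180°.

The brown pentagon sits in the bottom-right of the first image and the top-left of the second — consistent with a whole-image 180° rotation.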